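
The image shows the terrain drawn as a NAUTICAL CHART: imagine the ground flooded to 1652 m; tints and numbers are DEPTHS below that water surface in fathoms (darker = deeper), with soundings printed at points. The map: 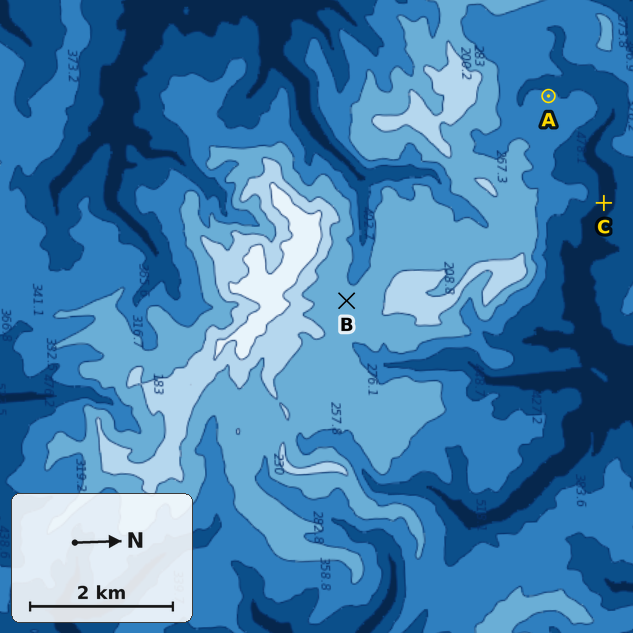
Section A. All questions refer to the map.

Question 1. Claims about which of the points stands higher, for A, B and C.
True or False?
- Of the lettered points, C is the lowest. True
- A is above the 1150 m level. False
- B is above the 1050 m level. True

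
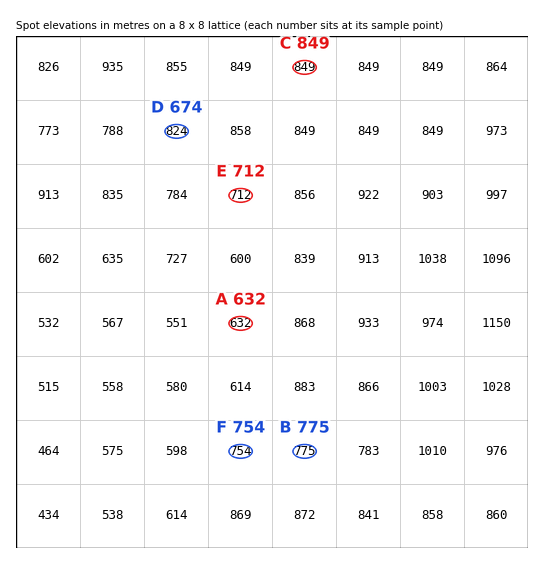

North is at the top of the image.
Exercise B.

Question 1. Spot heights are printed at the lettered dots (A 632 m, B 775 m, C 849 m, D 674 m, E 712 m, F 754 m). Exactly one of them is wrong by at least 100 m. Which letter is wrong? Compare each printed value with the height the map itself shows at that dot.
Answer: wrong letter D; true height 824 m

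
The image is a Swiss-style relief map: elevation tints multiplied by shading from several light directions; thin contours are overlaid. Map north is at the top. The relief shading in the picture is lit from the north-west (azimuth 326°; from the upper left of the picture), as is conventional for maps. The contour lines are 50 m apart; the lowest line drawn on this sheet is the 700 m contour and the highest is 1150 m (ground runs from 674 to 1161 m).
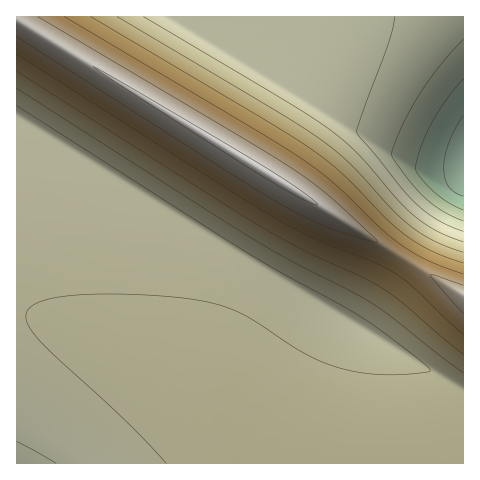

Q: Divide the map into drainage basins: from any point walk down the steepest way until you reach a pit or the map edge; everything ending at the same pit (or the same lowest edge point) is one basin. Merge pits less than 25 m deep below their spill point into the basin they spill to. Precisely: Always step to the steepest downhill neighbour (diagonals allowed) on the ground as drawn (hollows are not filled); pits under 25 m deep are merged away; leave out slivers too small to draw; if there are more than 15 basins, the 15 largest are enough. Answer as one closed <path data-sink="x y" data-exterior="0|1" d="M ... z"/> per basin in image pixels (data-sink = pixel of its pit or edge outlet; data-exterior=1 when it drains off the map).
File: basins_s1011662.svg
<path data-sink="17 463" data-exterior="1" d="M17 20l0 444 447-1 0-168-2-1z"/><path data-sink="463 157" data-exterior="1" d="M463 16l-446 0-1 3 447 276z"/>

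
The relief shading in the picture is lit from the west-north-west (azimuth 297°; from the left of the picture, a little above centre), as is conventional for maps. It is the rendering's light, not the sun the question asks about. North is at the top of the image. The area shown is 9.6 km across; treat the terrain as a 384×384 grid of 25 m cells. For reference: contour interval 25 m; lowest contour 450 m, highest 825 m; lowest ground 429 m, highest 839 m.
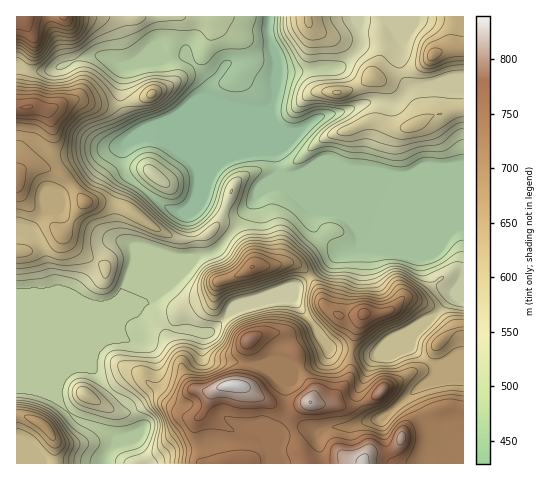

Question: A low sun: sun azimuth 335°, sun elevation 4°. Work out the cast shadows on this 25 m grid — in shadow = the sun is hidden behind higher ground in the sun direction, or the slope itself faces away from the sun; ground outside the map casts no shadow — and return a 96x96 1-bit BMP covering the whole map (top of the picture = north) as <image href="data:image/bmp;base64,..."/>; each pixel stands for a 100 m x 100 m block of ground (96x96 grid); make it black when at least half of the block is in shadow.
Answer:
<image width="96" height="96" href="data:image/bmp;base64,Qk2+BAAAAAAAAD4AAAAoAAAAYAAAAGAAAAABAAEAAAAAAIAEAAATCwAAEwsAAAIAAAAAAAAA////AAAAAAAA/+AAAAAAAAAOfgAD//gAAAAAAAAEfgAP//4AAAAAAAAAfgAf//+AwAAAAAAAPgA/+D/AQMAIAOAAPAB+AH/gAeB+AfgAHAD8AP/wA+H/A/+AAAD8Af/4M+//h///gAD4A//8I9//j///wADAA//+Ab//j///4AAAB//+AH//j///4AAAD/g+AH//B///8AAAD+BwAH//A+A/8AAAB4DwD3/8AAAP+AAAAAHwD3/gAAAH/AAAAAPwAh/AAAGB/gAAAAPAAAIAAAGA/wAAAAAAAAAAAACAPwAAAAAAAAAAAAAADwAAAAAAAAAOAAAYhwAAAAAAAAA+AAA/8BgAAAAAAAB/DwB//jwAAAAAAAH/PwD//34AAAAAAAH/AAH//34AAAAAAAD/AA///38AAAAAAAB/AB///x8AAAAAAAA/gB///w8AABAAACAHAD///4IB4HgAAPAAAH///4AB4PgAA/wAAH5//8AD8/8AH/+AAP4//8AH///AAP/8DOA//8AP///gAH///sAA/8AP///gAH///gAAP8Af///gAD///AAAHwA////gAD///gAADgB////gAD///gAAAAD////gQD///gAAAAj////h8B///gAAAAz//9/j+Af//gAAAAz//4///AD//gAAAAD//4///AA//gAAAAD//9///gAA/AAAAAD//////4AAAAAAAAD///////AAAAAAAAAA//////gAAAAAAAAAf/////gAAAAAAAAEf/////wAAAAAAAAMH///wPwAAAAAAAAcD///ADwAAAAAAAA8D//8ABwAAAAAAAB8D//wGAAAAAAAAAD8B//AfAPAAAAAAAT8B/8A/gfgAAAAAD/8B/gB/wfgAAAAAP/8A/AD/4fwAAAPA//+AAAH/4PwAAAf////AAAH/4P4AAB/////wAP//4H4AAD///9/4f///4H4AAH///8/x//8H4D8AAf///8/j//wH4B8AB////8eP//AP4AMH/////8B///Af4AAH/////8H///A/4AAD/////8H///j/4AAB/////8P/////4AAA/////8f/////4AAAf////8f/////4AAAP////8//////4AAAD////9//////4AADw///////////4AAH8D4D////////4AAP/AQAP///////4AAP/+AAD///////4AAP//AAA/8/////4AAH//gAAMAP/n//4AAD///gAcAD5g//4AAB///wB8AADgP/4AAA///wD8AAHgD/4AAAAf/wH8D4PgA/4AAAAB/gP8P8fwAP4AAAAAfA/8f//4AD+AAABAAB/8f//+AAfAAAP4AB/8////gAPwAA/4AA/9/////AP8AB/8AAf//////AH/AB/8AAP//////AH/gB/8AAD//////nH/wB/8AAAf//////D/4B/8AAAD//////hwAB/4AAAD//////gAEA8AAAADP/////gAMAYAAAAAP/////gAcAAAAAAAf/////AAcAAAAAAAOP4AcAAAIAAAAAAA="/>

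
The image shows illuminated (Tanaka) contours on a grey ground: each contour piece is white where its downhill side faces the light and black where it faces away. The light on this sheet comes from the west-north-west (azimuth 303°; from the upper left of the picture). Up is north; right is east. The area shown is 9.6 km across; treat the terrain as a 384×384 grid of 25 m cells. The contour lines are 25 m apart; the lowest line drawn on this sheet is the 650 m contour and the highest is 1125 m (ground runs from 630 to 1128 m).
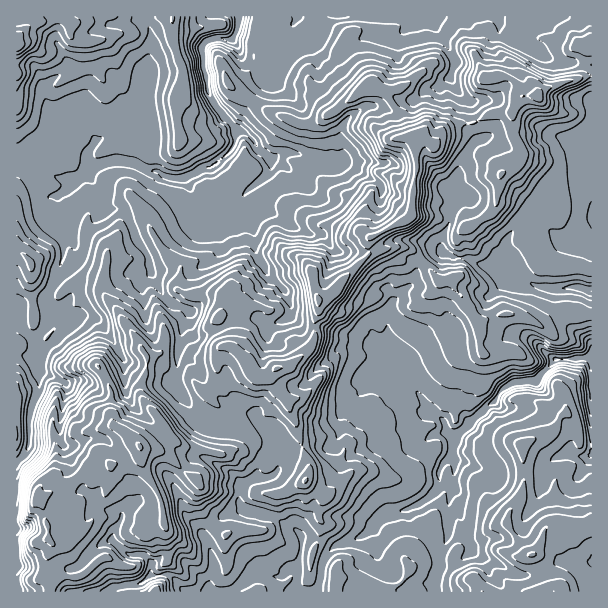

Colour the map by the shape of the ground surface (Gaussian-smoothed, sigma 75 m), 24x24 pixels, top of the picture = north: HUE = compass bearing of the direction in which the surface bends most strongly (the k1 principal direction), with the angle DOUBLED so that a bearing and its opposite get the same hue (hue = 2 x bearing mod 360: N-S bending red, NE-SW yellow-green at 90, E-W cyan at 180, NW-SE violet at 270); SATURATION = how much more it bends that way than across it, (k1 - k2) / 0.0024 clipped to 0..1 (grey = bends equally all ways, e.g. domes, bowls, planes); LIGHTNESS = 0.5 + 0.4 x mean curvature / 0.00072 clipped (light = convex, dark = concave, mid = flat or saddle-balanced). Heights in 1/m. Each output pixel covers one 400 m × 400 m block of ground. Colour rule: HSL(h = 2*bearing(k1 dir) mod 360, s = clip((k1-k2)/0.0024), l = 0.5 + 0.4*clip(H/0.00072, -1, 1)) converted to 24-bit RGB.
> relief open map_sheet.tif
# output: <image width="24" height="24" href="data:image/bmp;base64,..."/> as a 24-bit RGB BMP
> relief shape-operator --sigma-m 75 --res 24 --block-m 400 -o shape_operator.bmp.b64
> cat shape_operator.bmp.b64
<image width="24" height="24" href="data:image/bmp;base64,Qk32BgAAAAAAADYAAAAoAAAAGAAAABgAAAABABgAAAAAAMAGAAATCwAAEwsAAAAAAAAAAAAAehywzqeCyzOFhV8lVpMVE5EBlhUOV4ZBmZ5MRHxUloFdbUt8KJaLz8ibco6Zj2WLo5NyM0hojcrNjoLNmEldbJk/sLeLjmaaTwuKwLt4U49ZcNDW4QqRjRRCqc1nUMvItkM7bVJifIlpR2+GjNdHZsRJh2CQgm6Tq6ueP0qDa61EdilDi3rM3bbcSH5Qh4JZFwBp0sWYp4mbmktSQkS6t6zS2fLiQBVRhcvBoZjWm6TZTjJav5ptTqh8OmdMbZWHnnqLZGSbe0qBo1eqe7xYoVKeooC1mYitYRH/d6hukpt4oFtuRHNwkZlk5jYfrE0wK3ssViMcpFcuUHJ9i79rk59ZWXBzWXM/PG0vs21iXlKCYZ+H1qClOXlrmqJsiHKdCDD/1qvIpWCrnneBdGGAhdB6UhBS3u3jeXa/IVxqT7Wz0I7WgtjCw4m6c2madZGlrKG3O5GEV1CTjJl1cnNCu6xUop5tVX9lBS4m6rmMjUWQu52+qFipzbp9XMK4RbRF40nWgJjDUneSVpdjrM5lh1GWfnCyimKQjXZ+u2RWOi1zmoBriFlbsrVuTINHVIUzAA1Ov+lpwGKXs0lElNbCqnK6odvASDmRfFc/qVVVdVZ6tsVpTI12V5WelGWHgXdvf45tsnRZE2ZjvpLAlrnCxpfDqX2wLrXfADZmyu+Xf1e/rdC4Z0C5tON8ojWScjZSgZxtfmxWZ0JX1uOuRIFHRmBmgW52i4aDjoprfjlhv5t0B1UYq0NShKJhtIKDEarMJkHQydwRKSgK7PAqGhdr2ddWQh8/gJe6mWN2qFqIeMOlXrZB6qK9JkdSbHpxh3p2gVt7gJiXhnNy1oyAADMNFDcA8tnTZBfNjDU9MEy2xcPw1/TbIQkq38iQM2SJm1CctHpvn9e1ZnLS8cXlK7cVazuiZG+AfoB1eG6CiHOHlXCgxJect43dv/rwGTMARywAoVKRPYFdMHE0vEIl3CiAVUfYSWrTPTuBptmNxL+SLitRYVig+NvTHjo7VGVrf22Ag3h1cohxXVNxrb+FiahPVwMh1u31YCHKtqtrTEiAT21IYSgx2PbVSieQyT9OGC1I08Gai31RZrqYGxND+c+2S6ijM2txQmxwpnd1aohmVad3bqfQtafWmrLYqG21oZTZur1INniJZlSYnNamh4xcO3mGyzigZJHNz6Kgk7anY0WdJQwn2fXD98vdMGBlQVF1UohqtICljNSKOXyAeHxIeFc6Y2UiXlIUn9q2MGGKU2F/xKuLiI9pRTxgjMB3SpWPSpFu0rCiPQ49ebbP1vXfsj7S74TGSHlrSaaSXdS64Y1ZXycwaU9eqXqIlZjAmp7Lh72apUanUFZzocGUq2+RnUWpbKx2bVpNVHNNjWpFXp/Ic9umayIdfSJV4seg2VGSSoobHhAj0ZSAWJdWRGd0kqyPdXRocIdvopdhaFVsdY5/SnVToDlYoMicfWF7gnCCdohsXXVbYZBHdDc9caa9U4Oq09ac3G3t99TnHGKlYanD5aPNN49xUYVUmpl7ZYp2qXN1YXJ9couKgWKMjbygfqKbfnqslXGon4mTVYaBhH+db5Z+alBMS4+B2L6TLxRD+vHRIiVDPUhqgWJJzp5+OWxllqOEa2CAi3Rrh291YYNkT4ZUj59NcDQpc1IeH1YUSZwvxJunPHmNnGhwapVkTF5EYT0oeasc/NOYWiA/Kltjh6e027PHbaOzWKGPbF5+doNre4Z/i3mCbmuZbWudaGui2ay/p6HKLcnC1J4hcCMxd3lBe4RKXUFgXTNWr77oluer6tXtJlF8VYRjrpBeiMiGcEZ6ZGd9VrlpbX2EhHd+hX1xbn1xXlZzvMt9d6xuiRyBZSE6lb7CqsHb25vgH3+XheHaVcGFgoXP2rfcoFDQnGS/ydaCTSAcTI42SqOkpMVse09yYHBflox2b4d8Rk100cWoX+J1awBfmt3KXLGmcDdMVp9t6JnjKdhvcMNOKWkdb3I4YiU7dXQixYJU483vNdrIJi8UzII9R39Xk2eEbJdpdpJsSlVnscNxOACTufirnFCnYlNkYoWZcZ6pUHhr0tqzYX++6KDTQLiFGRpl2+nwjb/Wh9bD0T3x2X3+f9yTOz6jtH9kdbi2epBmPVRox+ikAAEzuPmeqhF/kI13WoNrcVNNp6tpZ5lMbk1GTY1b0nmZGTzKZ81otZM8TR4ghDxy0KCHym18PTSgnsmoXHehjHy2Wj+d3+e9cjDFT/pyAR53t7CMX2GTb6WbZLhQpHBEgmVWa3hcaWFPYYtEiW9Gh1Jhd5CSXIJ5ma5X"/>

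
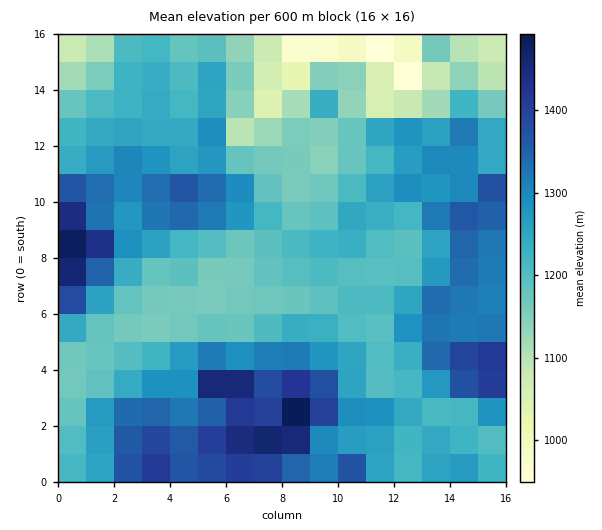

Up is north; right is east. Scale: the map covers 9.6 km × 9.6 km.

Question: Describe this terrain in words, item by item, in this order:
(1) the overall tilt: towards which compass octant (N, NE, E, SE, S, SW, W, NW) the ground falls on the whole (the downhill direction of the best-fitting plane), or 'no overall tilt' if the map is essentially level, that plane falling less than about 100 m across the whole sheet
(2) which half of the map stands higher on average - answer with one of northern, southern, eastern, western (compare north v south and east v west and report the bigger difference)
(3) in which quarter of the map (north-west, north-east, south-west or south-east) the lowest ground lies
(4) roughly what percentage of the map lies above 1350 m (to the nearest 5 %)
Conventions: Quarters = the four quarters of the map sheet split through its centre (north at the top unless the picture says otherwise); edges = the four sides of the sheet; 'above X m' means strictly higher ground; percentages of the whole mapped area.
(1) Overall the map slopes down towards the north.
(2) Taken as a whole, the southern half is higher than the northern.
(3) The lowest point lies in the north-east quarter of the map.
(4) Roughly 15 % of the ground is higher than 1350 m.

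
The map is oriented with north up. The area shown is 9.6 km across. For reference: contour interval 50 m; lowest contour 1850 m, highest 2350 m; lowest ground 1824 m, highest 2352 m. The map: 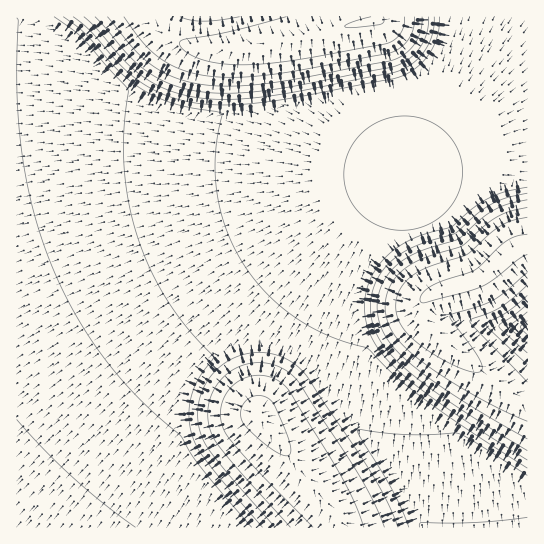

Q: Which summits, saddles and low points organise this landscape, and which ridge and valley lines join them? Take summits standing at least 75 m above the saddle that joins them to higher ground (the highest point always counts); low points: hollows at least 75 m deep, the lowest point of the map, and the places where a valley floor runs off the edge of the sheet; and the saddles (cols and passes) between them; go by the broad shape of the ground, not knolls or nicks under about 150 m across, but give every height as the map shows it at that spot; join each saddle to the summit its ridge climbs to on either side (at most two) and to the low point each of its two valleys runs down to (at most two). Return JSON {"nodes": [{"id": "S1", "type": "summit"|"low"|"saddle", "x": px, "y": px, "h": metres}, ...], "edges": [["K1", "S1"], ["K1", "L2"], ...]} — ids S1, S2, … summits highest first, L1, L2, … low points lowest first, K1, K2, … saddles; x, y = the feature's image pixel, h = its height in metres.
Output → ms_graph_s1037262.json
{"nodes": [
{"id": "S1", "type": "summit", "x": 374, "y": 21, "h": 2352},
{"id": "S2", "type": "summit", "x": 510, "y": 251, "h": 2310},
{"id": "S3", "type": "summit", "x": 258, "y": 414, "h": 2164},
{"id": "L1", "type": "low", "x": 17, "y": 527, "h": 1824},
{"id": "L2", "type": "low", "x": 522, "y": 527, "h": 1896},
{"id": "L3", "type": "low", "x": 527, "y": 330, "h": 1993},
{"id": "K1", "type": "saddle", "x": 527, "y": 402, "h": 2219},
{"id": "K2", "type": "saddle", "x": 390, "y": 89, "h": 2043},
{"id": "K3", "type": "saddle", "x": 293, "y": 354, "h": 1981}],
"edges": [["K1", "S2"], ["K1", "L2"], ["K1", "L3"], ["K2", "S1"], ["K2", "S2"], ["K2", "L1"], ["K3", "S2"], ["K3", "S3"], ["K3", "L1"], ["K3", "L2"]]}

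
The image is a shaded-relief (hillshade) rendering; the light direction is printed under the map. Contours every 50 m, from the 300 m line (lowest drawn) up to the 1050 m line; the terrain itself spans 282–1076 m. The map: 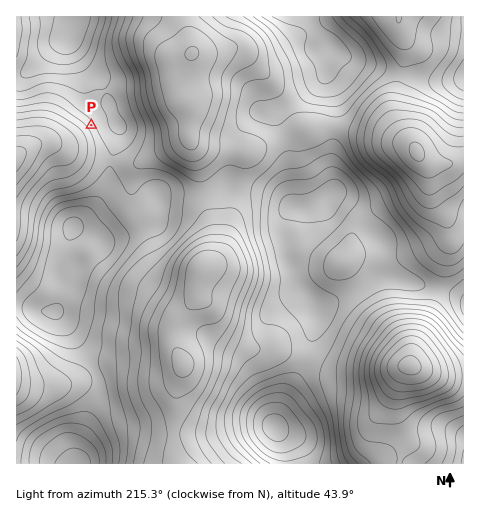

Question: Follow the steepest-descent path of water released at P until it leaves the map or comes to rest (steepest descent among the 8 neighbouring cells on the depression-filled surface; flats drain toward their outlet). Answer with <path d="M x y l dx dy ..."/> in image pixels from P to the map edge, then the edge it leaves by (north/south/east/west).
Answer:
<path d="M91 125l-17 16-32 0-13 6-12 10"/>
exit: west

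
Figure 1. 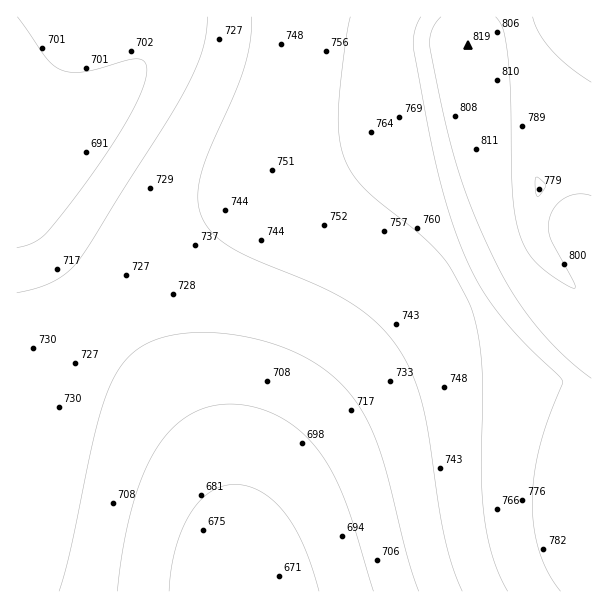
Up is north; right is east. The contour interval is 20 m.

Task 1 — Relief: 665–820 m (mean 740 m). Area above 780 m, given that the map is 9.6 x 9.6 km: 16.5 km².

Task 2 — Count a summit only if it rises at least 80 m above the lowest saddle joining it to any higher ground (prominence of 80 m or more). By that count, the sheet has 1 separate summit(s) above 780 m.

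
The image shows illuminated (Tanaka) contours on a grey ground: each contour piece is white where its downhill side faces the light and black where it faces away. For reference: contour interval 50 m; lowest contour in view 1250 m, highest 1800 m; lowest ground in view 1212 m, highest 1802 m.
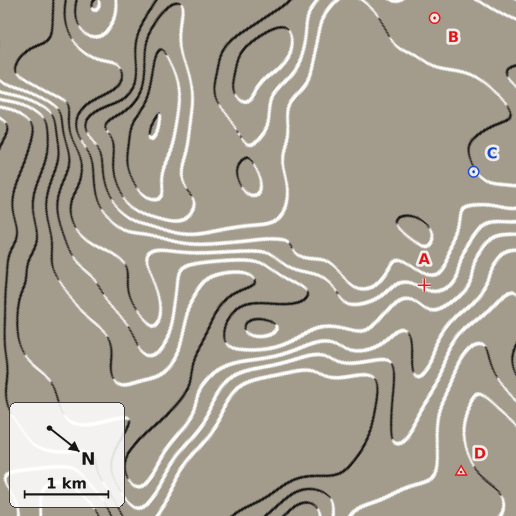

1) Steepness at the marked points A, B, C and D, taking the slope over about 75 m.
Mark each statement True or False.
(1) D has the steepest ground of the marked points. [False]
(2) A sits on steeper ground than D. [True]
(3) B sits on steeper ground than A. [False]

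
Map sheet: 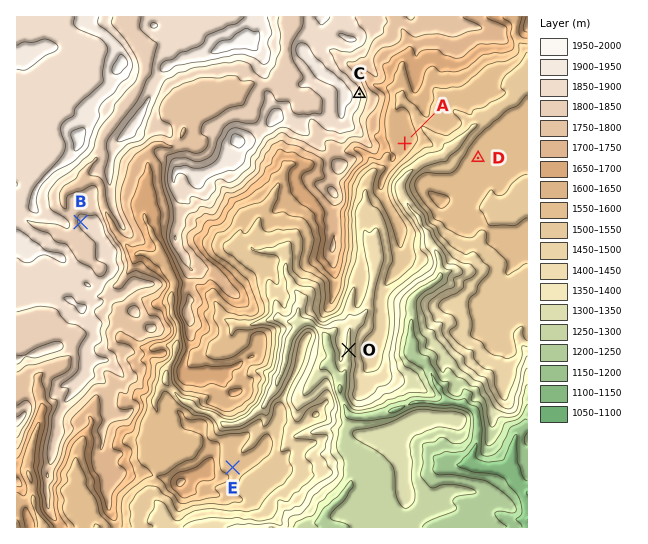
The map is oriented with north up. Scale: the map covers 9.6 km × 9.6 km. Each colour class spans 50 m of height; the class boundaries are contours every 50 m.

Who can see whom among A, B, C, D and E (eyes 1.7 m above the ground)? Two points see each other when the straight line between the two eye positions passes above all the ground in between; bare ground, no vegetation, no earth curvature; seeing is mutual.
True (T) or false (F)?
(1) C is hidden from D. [F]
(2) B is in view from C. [F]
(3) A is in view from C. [T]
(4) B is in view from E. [F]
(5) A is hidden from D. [F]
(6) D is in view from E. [F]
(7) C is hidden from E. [T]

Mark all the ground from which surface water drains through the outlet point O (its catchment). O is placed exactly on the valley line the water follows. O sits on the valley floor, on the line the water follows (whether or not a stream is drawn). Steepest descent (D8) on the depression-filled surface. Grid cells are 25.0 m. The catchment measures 4.301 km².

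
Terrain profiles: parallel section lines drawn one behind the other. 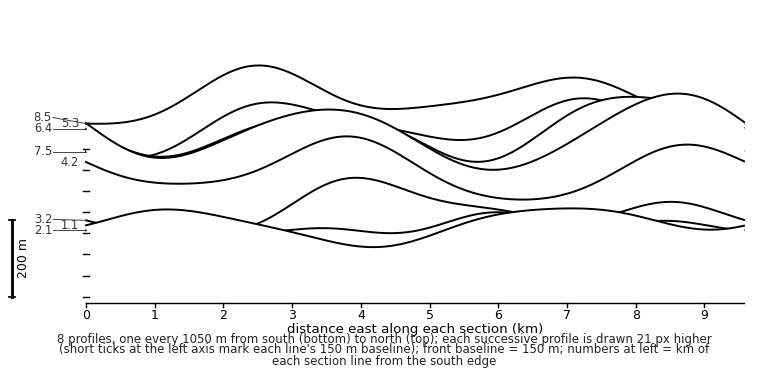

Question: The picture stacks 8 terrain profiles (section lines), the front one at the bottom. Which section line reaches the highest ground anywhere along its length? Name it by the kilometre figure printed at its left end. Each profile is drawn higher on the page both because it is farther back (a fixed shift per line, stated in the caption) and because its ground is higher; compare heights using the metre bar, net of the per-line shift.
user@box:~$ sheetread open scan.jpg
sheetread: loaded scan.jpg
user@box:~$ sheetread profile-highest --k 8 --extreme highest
5.3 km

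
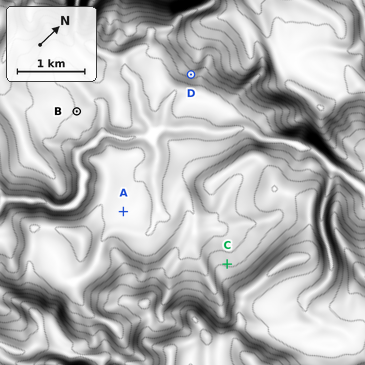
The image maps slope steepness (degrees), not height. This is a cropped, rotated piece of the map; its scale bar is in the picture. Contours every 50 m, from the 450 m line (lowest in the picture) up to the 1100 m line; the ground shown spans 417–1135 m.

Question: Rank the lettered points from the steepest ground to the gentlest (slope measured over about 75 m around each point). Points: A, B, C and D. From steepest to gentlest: D C B A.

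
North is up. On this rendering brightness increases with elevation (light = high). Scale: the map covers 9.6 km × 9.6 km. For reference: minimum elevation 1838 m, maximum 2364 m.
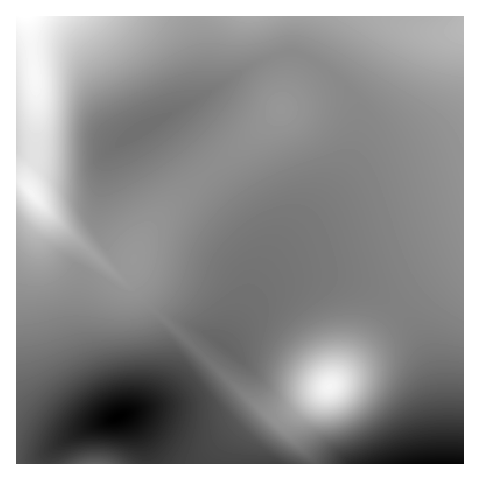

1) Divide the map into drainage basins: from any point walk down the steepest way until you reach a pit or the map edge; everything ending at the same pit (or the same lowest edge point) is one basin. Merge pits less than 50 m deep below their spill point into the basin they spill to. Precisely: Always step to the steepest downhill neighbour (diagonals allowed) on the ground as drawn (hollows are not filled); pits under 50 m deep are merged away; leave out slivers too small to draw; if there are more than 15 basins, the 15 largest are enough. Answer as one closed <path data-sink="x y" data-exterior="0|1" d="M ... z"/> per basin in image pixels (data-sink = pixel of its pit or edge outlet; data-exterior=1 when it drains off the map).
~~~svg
<path data-sink="118 417" data-exterior="0" d="M463 16l-144 0-10 29-28 65-32 30-66 53-25 25-16 23-10 23-15 11-47-41-24-24-18-23 0-12 7-13 2-65-9-80-12 0 1 447 297-1-13-22-3-9 2-12 8-13 38-37 59-67 29-23 30-17z"/><path data-sink="143 130" data-exterior="0" d="M318 16l-290 0 9 81-2 65-7 13 1 14 41 45 46 41 3-1 13-10 10-23 16-23 25-25 66-53 32-30 30-71z"/><path data-sink="445 463" data-exterior="1" d="M463 263l-29 17-29 23-59 67-27 25-15 17-4 8-2 12 3 9 13 23 150-1z"/>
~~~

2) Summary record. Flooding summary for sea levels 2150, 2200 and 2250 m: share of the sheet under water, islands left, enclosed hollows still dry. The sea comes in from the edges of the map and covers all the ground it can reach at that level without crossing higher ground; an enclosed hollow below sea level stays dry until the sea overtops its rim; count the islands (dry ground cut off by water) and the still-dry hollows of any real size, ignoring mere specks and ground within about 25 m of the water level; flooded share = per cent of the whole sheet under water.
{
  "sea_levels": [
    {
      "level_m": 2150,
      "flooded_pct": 79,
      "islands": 1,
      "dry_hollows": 0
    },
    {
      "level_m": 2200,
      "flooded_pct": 90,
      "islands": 1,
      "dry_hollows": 0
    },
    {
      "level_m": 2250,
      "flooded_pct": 94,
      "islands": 1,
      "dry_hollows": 0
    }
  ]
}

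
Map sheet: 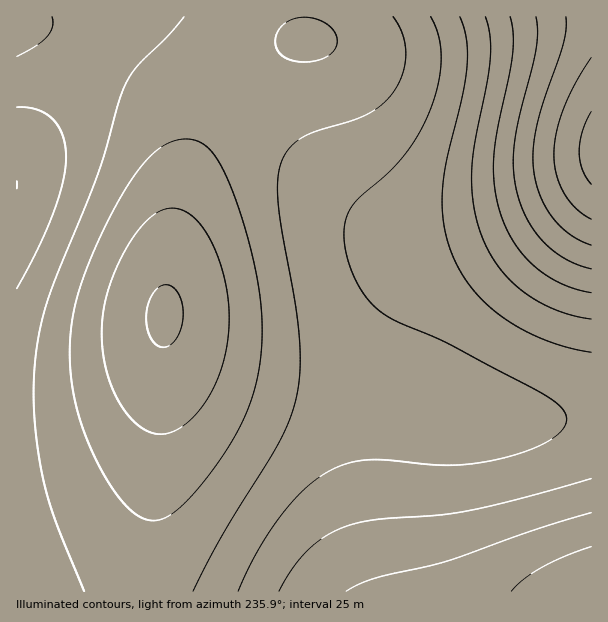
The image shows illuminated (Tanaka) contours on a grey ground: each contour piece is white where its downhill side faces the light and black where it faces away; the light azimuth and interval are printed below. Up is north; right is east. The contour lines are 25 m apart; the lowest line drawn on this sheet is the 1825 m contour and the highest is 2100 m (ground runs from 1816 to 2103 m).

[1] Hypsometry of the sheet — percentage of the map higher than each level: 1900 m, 95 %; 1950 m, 88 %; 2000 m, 64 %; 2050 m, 17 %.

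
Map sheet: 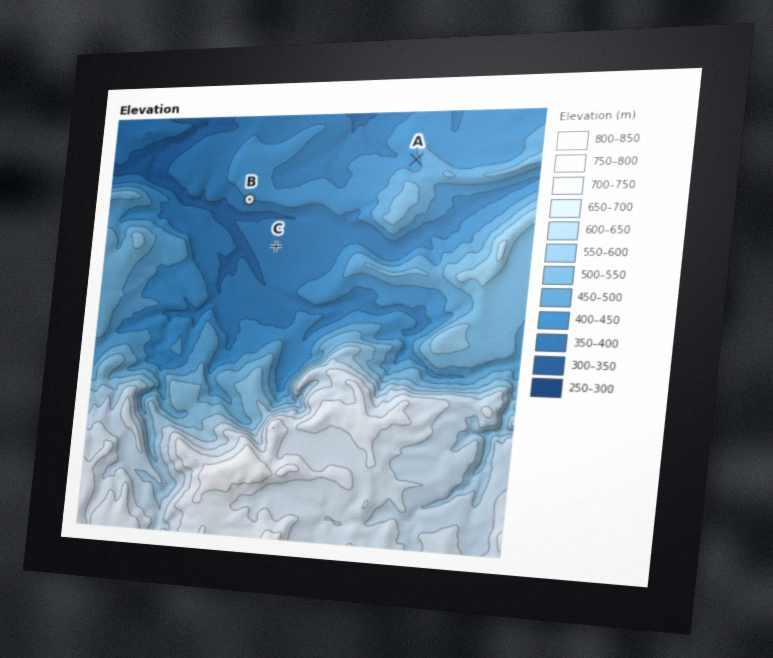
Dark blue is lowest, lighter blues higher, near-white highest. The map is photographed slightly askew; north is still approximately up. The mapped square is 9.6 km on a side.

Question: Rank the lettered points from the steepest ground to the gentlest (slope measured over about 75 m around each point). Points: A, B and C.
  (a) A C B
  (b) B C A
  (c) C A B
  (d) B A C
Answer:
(d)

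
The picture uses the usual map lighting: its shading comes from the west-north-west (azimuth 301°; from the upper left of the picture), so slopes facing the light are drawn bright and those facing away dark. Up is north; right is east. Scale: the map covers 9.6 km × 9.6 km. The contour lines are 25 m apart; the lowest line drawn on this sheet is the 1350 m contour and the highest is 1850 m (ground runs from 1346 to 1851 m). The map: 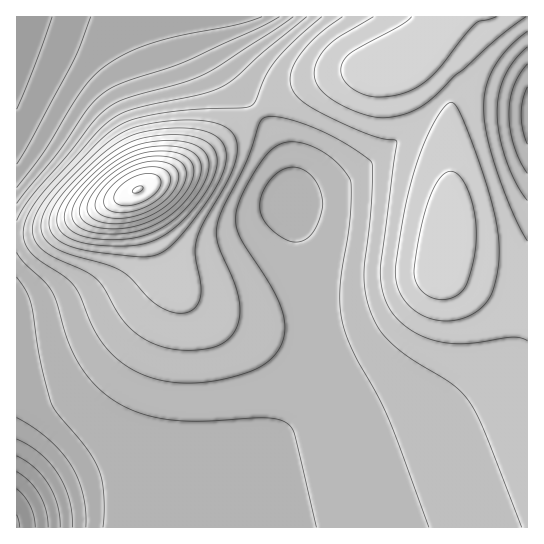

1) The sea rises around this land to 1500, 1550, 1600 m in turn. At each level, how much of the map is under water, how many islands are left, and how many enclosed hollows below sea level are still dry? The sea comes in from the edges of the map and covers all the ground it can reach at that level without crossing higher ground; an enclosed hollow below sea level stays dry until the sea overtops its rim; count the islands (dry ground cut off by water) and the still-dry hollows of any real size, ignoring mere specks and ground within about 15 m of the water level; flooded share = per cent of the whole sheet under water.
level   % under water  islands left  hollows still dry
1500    12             0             0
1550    44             0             0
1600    73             1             0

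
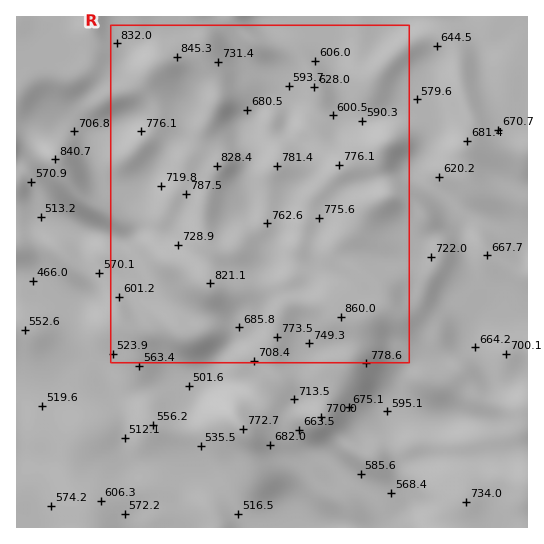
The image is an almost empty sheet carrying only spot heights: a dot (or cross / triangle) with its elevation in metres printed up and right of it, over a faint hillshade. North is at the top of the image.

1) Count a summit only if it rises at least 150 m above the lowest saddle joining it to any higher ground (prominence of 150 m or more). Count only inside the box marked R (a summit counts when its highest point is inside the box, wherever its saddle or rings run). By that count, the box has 1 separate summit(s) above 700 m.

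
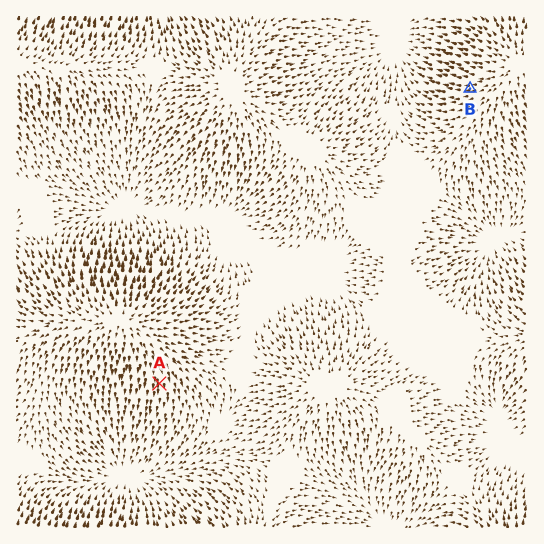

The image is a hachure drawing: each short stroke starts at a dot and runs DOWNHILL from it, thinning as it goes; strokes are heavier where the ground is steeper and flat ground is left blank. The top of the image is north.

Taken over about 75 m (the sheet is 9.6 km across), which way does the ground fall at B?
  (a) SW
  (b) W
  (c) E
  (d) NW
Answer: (b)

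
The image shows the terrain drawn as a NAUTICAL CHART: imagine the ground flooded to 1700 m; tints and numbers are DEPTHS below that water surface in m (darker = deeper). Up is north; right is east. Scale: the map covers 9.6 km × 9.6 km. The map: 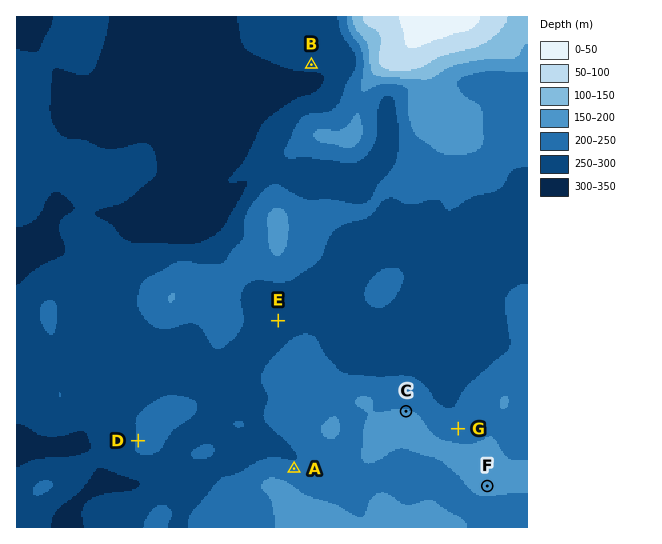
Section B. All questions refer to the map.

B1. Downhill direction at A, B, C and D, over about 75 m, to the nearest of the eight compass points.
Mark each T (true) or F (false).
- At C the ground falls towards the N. T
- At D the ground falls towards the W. T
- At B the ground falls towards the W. F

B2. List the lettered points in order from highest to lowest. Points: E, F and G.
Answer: F G E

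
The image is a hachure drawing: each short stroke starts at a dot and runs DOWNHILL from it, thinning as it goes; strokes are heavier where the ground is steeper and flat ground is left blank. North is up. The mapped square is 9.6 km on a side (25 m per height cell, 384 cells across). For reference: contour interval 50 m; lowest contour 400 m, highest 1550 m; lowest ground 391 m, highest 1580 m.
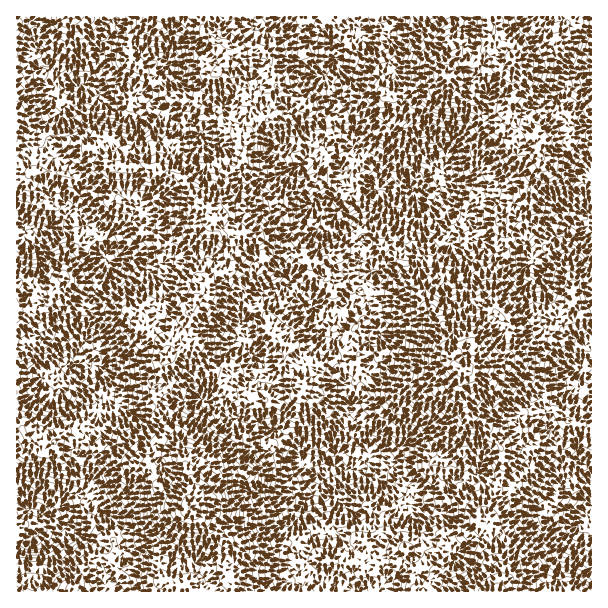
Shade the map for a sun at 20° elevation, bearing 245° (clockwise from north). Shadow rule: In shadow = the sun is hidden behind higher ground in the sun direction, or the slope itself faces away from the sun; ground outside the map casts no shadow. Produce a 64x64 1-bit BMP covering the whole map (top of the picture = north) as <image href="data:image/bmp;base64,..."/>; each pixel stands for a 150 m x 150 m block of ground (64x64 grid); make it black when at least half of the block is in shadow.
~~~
<image width="64" height="64" href="data:image/bmp;base64,Qk0+AgAAAAAAAD4AAAAoAAAAQAAAAEAAAAABAAEAAAAAAAACAAATCwAAEwsAAAIAAAAAAAAA////AAAAAADBwAA8QAAD44HAAH4AAAH3AIAAfgAAAf8gAAAeAACB/+AAAD4AAAH/4AAAfgAAAf9AAAH/AAAB/wAAA/+AEAH/gAAH/8AAB/8AAA//8AAH/wAAD//wAAH3AAAH//AAADAAAA//+AAAIAAAD//4AAAwAAAD//gAAAAAAAP/+AAAAAQAH//4AAEgAAA//8AAACAAAD/+AAAGYHgAf/gAAAYB+AB+ABAAAgf8ADwAEAAABPAAEAAwAAMY8AAAAAAABzvgACAAAAAEfgAAAEAAABz+AAAHQAAAD/wAAAeAAAAP/AAAB4HAAB/4AAAHg8AAH+AAAAAHwAARwAAAAguAAAPBggACAQADB+MAAAIIAAMH4wOAAgAAAgfzw8AABAAAh+Pn4AAAAAGH4+fgAARMA4HDgsAADMQDAAcAAAAf4CIBAwAAAB/gKAADAAAAP/CAAAAAAAA/+dgAMAAAAXv5sAAwAAAN/fkAAAAAABz/MwAABAAAGJ+wAAAOAAA4P5AAAA8AADg/AAAAH4AAGD4AAAAZgAxYPgAAABuAfFAAAAAAP3B8AAAAAAA4eOAAAGAAAAP4AAAA8AAAEf4AAAHwAAB7/gAAA/AAIDvgAAAH4ABgfwACAAfwAMB/gAYAB/AAQP+AAAAP8AAA/4AAAMfgAAH/gAABT8AAA//AQAAPAAAD+Q=="/>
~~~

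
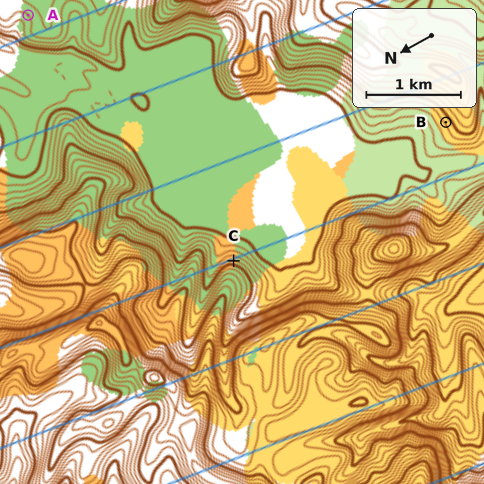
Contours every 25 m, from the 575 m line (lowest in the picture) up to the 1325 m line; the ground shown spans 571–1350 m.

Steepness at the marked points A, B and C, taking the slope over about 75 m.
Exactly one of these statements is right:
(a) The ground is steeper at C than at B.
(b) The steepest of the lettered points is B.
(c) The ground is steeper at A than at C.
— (a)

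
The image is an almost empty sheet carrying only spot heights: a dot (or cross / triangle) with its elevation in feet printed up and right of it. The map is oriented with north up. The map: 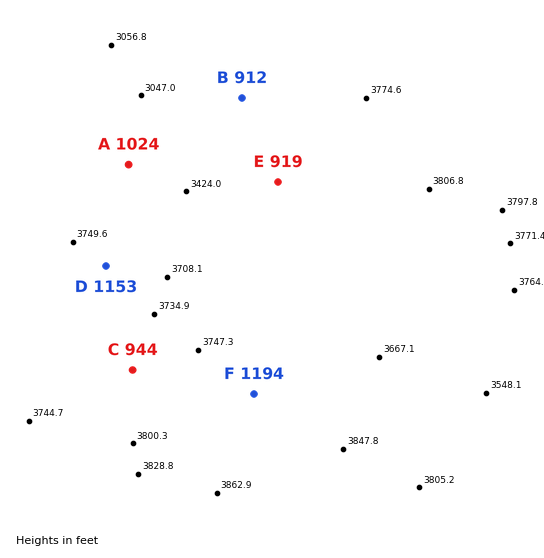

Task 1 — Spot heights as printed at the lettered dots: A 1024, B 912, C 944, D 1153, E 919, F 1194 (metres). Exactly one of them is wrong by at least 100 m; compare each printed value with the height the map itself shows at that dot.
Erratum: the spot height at C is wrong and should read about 1144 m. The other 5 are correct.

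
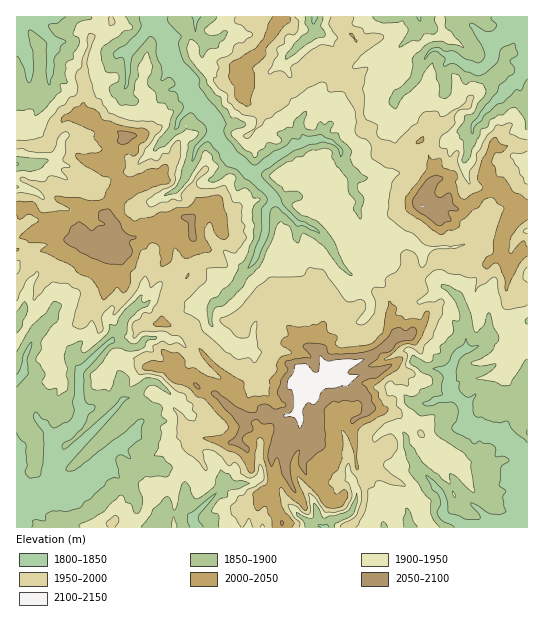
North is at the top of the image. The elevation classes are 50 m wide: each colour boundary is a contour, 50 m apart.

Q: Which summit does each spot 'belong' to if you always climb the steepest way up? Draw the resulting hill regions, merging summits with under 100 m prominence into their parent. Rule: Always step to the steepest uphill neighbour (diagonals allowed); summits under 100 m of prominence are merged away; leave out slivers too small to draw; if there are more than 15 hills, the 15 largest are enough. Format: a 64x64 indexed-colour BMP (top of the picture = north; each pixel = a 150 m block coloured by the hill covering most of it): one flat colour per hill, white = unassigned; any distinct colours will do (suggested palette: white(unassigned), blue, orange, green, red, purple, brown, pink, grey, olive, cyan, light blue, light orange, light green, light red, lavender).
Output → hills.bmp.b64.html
<image width="64" height="64" href="data:image/bmp;base64,Qk12CAAAAAAAAHYAAAAoAAAAQAAAAEAAAAABAAQAAAAAAAAIAAATCwAAEwsAABAAAAAAAAAA////ALR3HwAOf/8ALKAsACgn1gC9Z5QAS1aMAMJ34wB/f38AIr28AM++FwDox64AeLv/AIrfmACWmP8A1bDFABERERERERERERERERERERERERERERERERERERERERERERERERERERERERERERERERERERERERERERERERERERERERERERERERERERERERERERERERERERERERERERERERERERERERERERERERERERERERERERERERERERERERERERERERERERERERERERERERERERERERERERERERERERERERERERERERERERERERERERERERERERERERERERERERERERERERERERERERERERERERERERERERERERERERERERERERERERERERERERERERERERERERERERERERERERERERERERERERERERERERERERERERERERERERERERERERERERERERERERERERERERERERERERERERERERERERERERERERERERERERERERERERERERERERERERERERERERERERERERERERERERERERERERERERERERERERERERERERERERERERERERERERERERERERERERERERERERERERERERERERERERERERERERERERERERERERERERERERERERERERERERERERERERERERERERERERERERERERERERERERERERERERERERERERERERERERERERERERERERERERERERERERERERERERERERERERERERERERERERERERERERERERERERERERERERERERERERERERERERERERERERERERERERERERERERERERERERERERERERERERERERERERERERERERERERERERERERERERERERERERERERERMxERERERERESIRERERERERERERERERERERERERERERETMzMRERERERIiERERERERERERERERERERERERERERERMzMzEREREREiIhERERERERERERERERERERERERERERETMzMxEREREiIiIRERERERERERERERERERERERERERERMzMzERIhEiIiIiEREREREREREREREREREREREREREREzMzMzIiIiIiIiIRERERERERERERERERERERERERERETMzMzMiIiIiIiIiERERERERERERERERERERERERERERMzMzMxIiIiIiIiIhEREREREREREREREREREREREREREzMzMzEiIiIiIiIiIiIiIiIhEREREREREREREREREREzMzMzMSIiIiIiIiIiIiIiIiIRERERERERERERERERETMzMzMxEiIiIiIiIiIiIiIiIiEREREREREREREREREzMzMzMzESIiIiIiIiIiIiIiIiIRERERERERERERERMzMzMzMzMRIiIiIiIiIiIiIiIiIiEREREREREREREREzMzMzMzMyIiIiIiIiIiIiIiIiIiIhERERERERERERETMzMzMzMzIiIiIiIiIiIiIiIiIiIiERERERERERERERMzMzMzMzMiIiIiIiIiIiIiIiIiIiIhERERERERERETMzMzMzMzMyIiIiIiIiIiIiIiIiIiIiERERERERETMzMzMzMzMzMzIiIiIiIiIiIiIiIiIiIiIRERERERERMzMzMzMzMzMzMiIiIiIiIiIiIiIiIiIiIhERERERETMzMzMzMzMzMzMyIiIiIiIiIiIiIiIiIiIiERERERERMzMzMzMzMzMzMzIiIiIiIiIiIiIiIiIiIiIhEREREREzMzMzMzMzMzMzMiIiIiIiIiIiIiIiIiIiIiERERERETMzMzMzMzMzMzMyIiIiIiIiIiIiIiIiIiIiERERERETMzMzMzMzMzMzMzIiIiESIiIiIiIiIRIiIiERERERERMzMzMzMzMzMzMzMiIiERIiIiIiIiIRERIiEREREREREzMzMzMzMzMzMzMxEhESIiIiIiIiIiERESEREREREREzMzMzMzMzMzMzMzERESIiIiIiIiIiIRERERERERERETMzMzMzMzMzMzMzMREREiIiIiIiIiIiERERERERERETMzMzMzMzMzMzMzMxEREiIiIiIiIiIiIhERERERERETMzMzMzMzMzMzMzMzERIiIiIiIiIiIiIiIRERERERETMzMzMzMzMzMzMzMzMRIiIiIiIiIiIiIiIhEREREREREzMzMzMzMzMzMzMzMxEiIiIiIiIiIiIiIhEREREREREREzMzMzMzMzMRMzMzERIiIiIiIiIiIiIhEREREREREREREREzMzMzMRETMzMRESIiIiIiIiIiIhERERERERERERERERMzMzMxEREzMxERIiIiIiIiIiIiERERERERERERERERETMzMxERERMxEREiISIiIiIiIREREREREREREREREREREzMzERERETERESERESIiIRERERERERERERERERERERERMzMRERERERERERERESIREREREREREREREREREREREREzMxERERERERERERERIhERERERERERERERERERERERERMzERERERERERERERERERERERERERERERERERERERERETERERERERERERERERERERERERERERERERERERERERERERERERERERERERERERERERERERERERERERERERERERERERERERERERERERERERERERERERERERERERERERERERERERERERERERERERERERERERERERERERERERERERERERERERER"/>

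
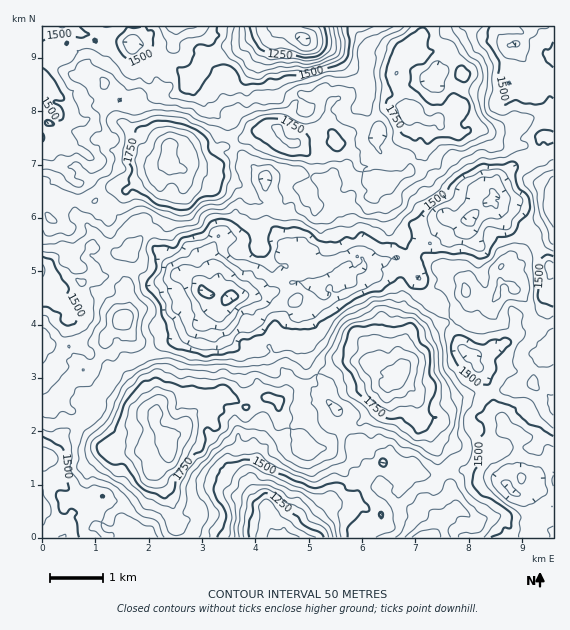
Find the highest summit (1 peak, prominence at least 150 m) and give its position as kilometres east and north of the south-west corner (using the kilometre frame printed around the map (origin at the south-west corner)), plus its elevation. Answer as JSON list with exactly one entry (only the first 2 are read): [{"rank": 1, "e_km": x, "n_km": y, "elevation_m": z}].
[{"rank": 1, "e_km": 6.64, "n_km": 3.04, "elevation_m": 1944}]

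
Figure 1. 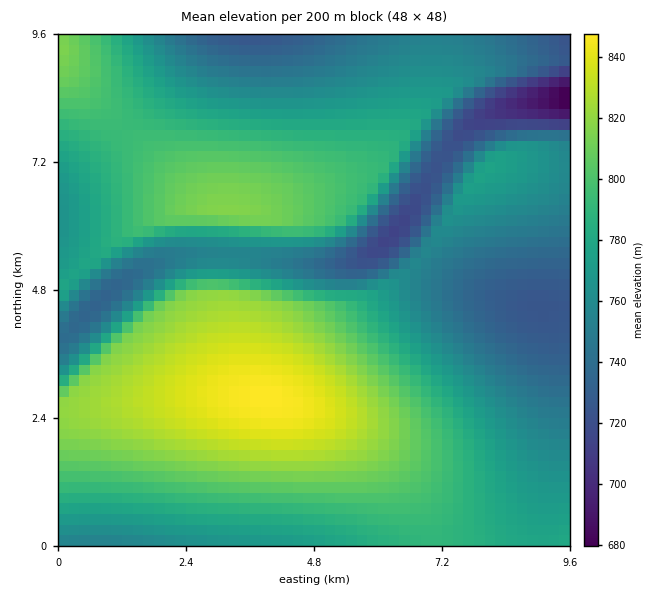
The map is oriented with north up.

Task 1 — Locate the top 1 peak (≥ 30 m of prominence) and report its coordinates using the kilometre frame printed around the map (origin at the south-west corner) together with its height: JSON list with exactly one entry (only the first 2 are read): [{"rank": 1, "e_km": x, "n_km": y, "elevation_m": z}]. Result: [{"rank": 1, "e_km": 3.91, "n_km": 2.76, "elevation_m": 848}]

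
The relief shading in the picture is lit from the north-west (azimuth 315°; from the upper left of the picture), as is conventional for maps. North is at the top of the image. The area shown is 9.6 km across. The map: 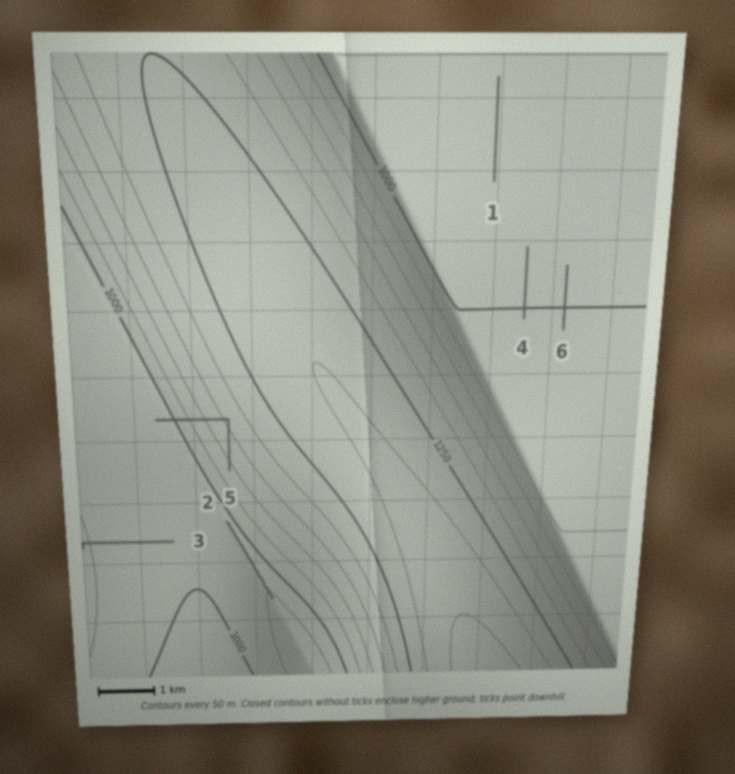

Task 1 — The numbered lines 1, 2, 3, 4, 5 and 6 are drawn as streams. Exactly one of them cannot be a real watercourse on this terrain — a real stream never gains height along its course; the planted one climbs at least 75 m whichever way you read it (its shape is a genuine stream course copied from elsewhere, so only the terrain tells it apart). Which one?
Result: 5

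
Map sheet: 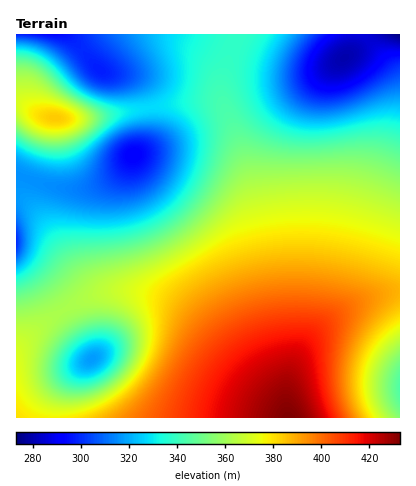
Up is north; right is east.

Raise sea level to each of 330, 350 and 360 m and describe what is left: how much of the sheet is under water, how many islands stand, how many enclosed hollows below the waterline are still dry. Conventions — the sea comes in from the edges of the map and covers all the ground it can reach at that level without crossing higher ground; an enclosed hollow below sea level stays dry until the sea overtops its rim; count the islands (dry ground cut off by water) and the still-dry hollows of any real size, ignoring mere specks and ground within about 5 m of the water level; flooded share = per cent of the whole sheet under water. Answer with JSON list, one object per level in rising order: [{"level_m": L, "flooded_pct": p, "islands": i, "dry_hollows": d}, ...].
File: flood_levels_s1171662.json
[{"level_m": 330, "flooded_pct": 25, "islands": 0, "dry_hollows": 1}, {"level_m": 350, "flooded_pct": 41, "islands": 0, "dry_hollows": 1}, {"level_m": 360, "flooded_pct": 48, "islands": 0, "dry_hollows": 1}]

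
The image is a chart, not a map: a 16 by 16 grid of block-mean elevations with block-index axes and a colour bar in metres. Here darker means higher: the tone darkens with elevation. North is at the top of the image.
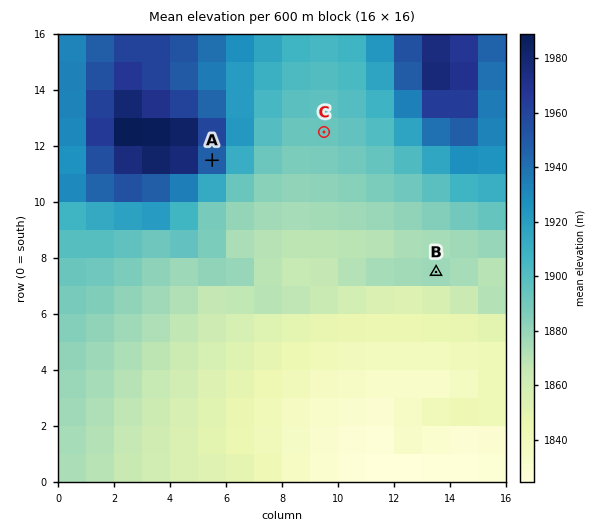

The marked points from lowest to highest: B C A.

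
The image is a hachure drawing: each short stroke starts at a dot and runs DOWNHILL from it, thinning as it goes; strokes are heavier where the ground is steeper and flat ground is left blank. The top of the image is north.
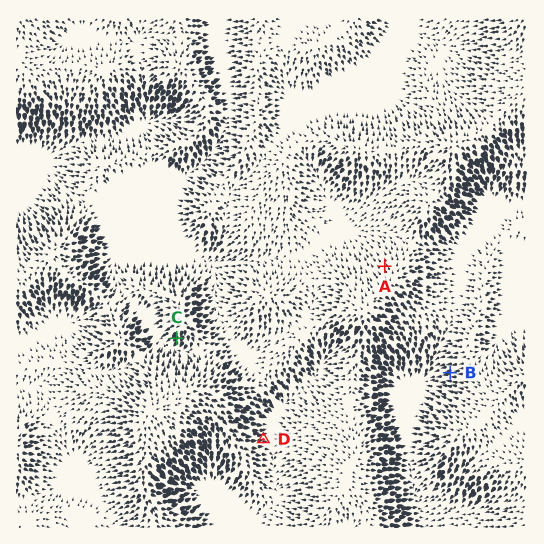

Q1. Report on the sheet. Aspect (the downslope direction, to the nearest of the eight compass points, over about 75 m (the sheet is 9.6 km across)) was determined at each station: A NW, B W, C SW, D E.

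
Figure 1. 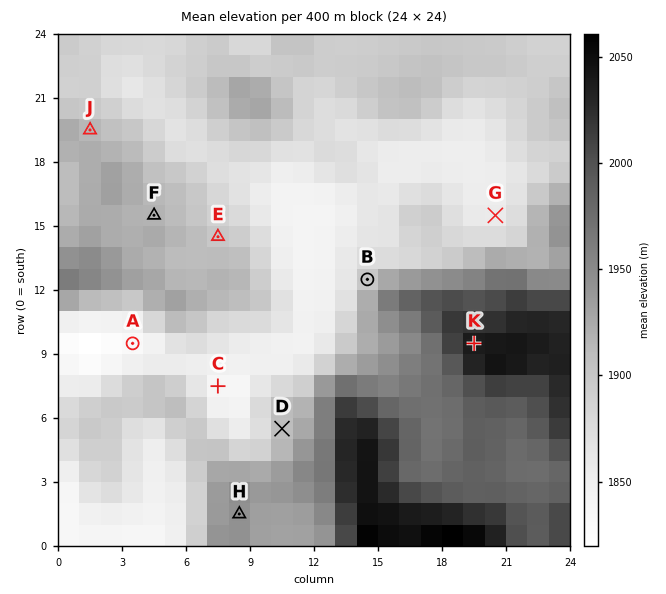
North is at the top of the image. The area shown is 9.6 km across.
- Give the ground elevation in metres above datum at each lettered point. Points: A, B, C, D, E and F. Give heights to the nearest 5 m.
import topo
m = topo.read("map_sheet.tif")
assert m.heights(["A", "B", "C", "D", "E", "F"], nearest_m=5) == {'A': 1830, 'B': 1895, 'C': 1835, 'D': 1910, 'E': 1900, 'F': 1915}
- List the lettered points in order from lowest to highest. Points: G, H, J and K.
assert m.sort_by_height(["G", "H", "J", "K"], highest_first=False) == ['G', 'J', 'H', 'K']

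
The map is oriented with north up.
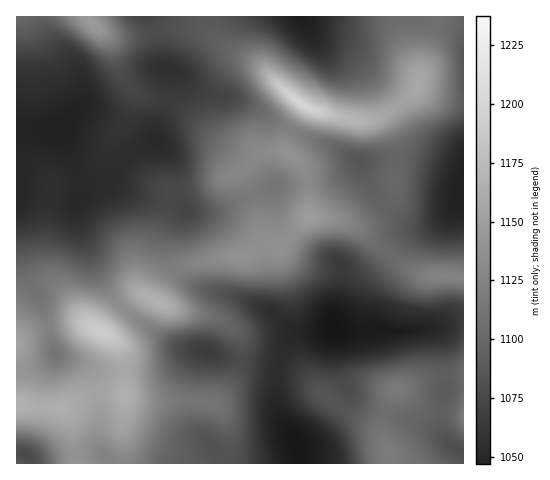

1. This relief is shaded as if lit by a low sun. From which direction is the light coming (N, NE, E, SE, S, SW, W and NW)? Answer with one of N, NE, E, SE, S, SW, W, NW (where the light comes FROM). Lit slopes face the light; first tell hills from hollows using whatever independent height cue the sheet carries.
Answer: NE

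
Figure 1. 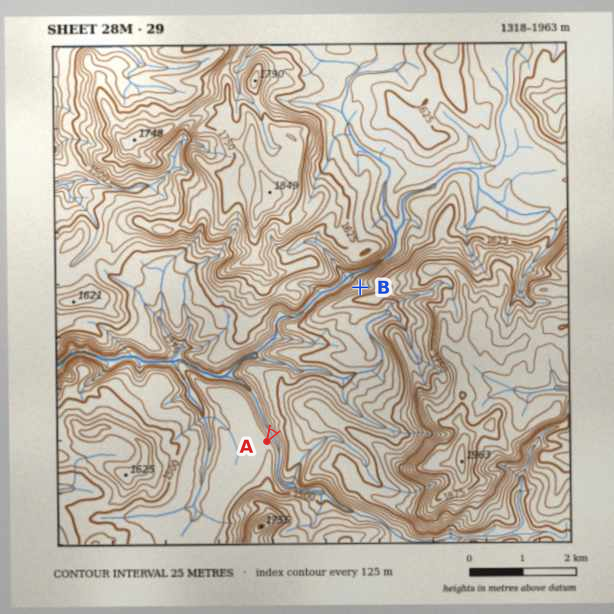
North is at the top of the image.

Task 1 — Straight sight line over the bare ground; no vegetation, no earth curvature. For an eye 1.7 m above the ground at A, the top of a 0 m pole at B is hidden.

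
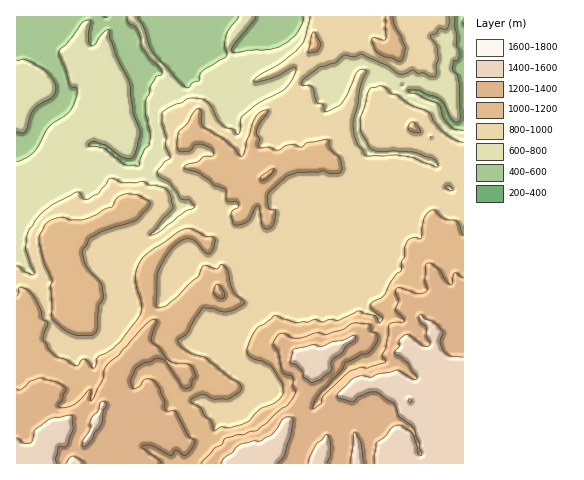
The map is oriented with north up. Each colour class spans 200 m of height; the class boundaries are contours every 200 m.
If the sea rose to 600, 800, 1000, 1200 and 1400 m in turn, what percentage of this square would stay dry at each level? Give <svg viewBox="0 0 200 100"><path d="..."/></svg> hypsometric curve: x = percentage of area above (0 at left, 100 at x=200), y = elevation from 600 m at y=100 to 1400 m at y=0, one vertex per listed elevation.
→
<svg viewBox="0 0 200 100"><path d="M184 100l-32-25-69-25-40-25-27-25"/></svg>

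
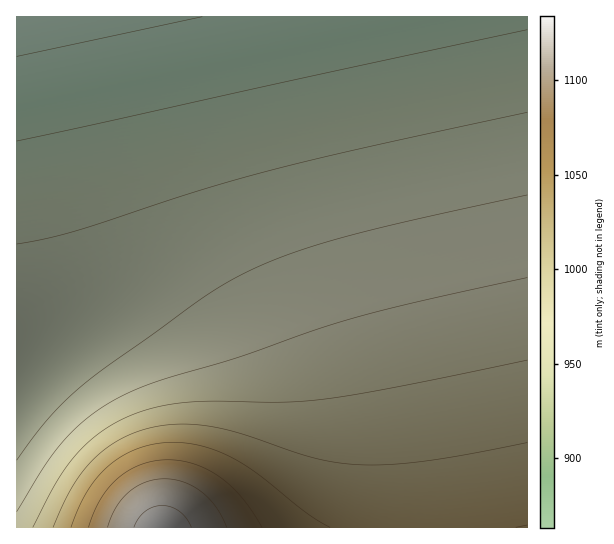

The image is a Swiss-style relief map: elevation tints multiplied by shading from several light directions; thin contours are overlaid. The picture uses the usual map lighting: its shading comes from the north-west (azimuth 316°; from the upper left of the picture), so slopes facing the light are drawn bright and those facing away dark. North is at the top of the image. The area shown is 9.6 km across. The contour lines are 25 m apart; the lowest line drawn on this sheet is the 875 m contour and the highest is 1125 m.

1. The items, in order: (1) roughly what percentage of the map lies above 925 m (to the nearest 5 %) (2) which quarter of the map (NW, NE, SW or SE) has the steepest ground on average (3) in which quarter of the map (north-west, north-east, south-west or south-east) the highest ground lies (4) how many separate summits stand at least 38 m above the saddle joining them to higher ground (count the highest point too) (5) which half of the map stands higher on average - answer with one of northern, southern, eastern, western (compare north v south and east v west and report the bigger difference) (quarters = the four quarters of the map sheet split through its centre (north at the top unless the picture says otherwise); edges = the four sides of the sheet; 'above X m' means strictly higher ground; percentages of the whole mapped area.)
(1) About 70 % of the map lies above 925 m.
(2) The steepest ground, on average, is in the south-west quarter.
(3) The highest point lies in the south-west quarter of the map.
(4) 1 summit rises at least 38 m above its surroundings.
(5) Taken as a whole, the southern half is higher than the northern.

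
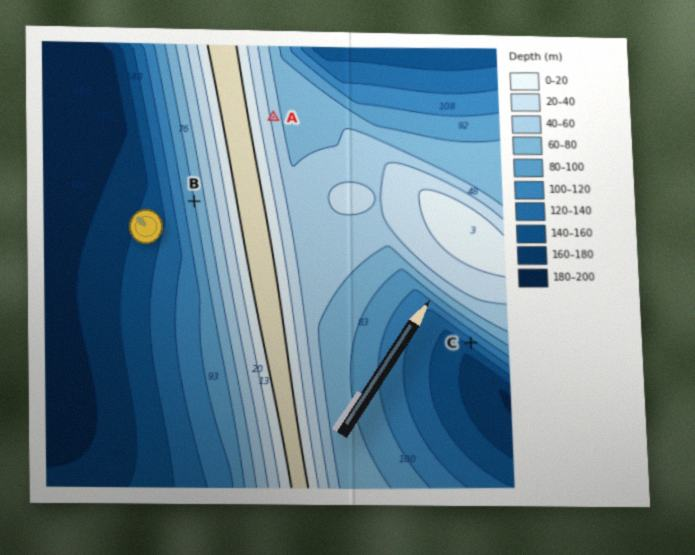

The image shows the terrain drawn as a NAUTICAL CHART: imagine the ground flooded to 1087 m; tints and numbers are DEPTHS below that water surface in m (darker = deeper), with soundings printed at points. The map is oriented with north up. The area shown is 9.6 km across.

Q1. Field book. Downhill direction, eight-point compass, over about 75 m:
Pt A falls E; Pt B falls W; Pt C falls SW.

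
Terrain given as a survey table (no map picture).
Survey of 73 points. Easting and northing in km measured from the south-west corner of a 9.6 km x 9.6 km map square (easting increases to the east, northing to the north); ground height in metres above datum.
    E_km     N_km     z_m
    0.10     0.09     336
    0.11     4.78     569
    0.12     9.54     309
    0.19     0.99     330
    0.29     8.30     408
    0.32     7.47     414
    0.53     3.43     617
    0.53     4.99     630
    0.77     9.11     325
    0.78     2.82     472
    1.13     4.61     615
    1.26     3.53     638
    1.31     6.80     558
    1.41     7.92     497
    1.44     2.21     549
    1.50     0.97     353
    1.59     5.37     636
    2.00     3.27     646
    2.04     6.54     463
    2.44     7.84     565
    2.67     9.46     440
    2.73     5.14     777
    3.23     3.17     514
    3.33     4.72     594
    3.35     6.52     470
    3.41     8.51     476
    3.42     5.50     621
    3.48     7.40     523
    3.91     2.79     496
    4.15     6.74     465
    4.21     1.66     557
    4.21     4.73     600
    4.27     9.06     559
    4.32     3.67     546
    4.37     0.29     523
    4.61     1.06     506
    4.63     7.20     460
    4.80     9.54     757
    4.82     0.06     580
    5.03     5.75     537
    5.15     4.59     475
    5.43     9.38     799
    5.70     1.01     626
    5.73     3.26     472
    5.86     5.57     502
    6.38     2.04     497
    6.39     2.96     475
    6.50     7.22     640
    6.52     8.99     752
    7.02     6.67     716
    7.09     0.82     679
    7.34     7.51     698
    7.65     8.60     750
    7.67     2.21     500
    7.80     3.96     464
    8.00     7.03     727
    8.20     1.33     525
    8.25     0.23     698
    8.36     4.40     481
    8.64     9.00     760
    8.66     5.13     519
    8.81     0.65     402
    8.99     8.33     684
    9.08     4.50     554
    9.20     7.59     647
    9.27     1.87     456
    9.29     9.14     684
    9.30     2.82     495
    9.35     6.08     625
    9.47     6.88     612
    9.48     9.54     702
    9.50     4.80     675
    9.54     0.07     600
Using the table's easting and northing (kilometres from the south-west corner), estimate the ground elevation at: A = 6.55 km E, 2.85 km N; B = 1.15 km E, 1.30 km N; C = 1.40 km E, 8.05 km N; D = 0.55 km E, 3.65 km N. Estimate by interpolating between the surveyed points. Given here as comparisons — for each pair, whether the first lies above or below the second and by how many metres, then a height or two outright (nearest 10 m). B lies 200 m below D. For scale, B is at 430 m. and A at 480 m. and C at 490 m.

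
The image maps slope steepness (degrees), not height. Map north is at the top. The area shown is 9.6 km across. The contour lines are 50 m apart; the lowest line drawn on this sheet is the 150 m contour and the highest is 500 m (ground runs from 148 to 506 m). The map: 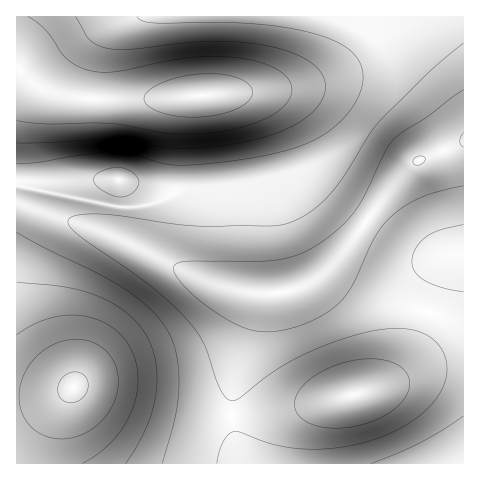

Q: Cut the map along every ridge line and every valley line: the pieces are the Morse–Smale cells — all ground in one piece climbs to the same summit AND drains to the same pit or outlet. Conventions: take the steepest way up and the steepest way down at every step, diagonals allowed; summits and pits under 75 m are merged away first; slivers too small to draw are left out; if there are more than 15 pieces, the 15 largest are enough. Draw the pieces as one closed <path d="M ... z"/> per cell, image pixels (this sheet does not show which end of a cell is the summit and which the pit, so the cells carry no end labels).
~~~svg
<path d="M463 16l-446 0-1 187 99 33 99 48 43 10 27-2 18-5 17-10 18-17 47-63 32-35 48-21z"/><path d="M19 204l-3 0 1 260 34-1 1-21 5-21 7-18 10-16 14 1 58 18 36 8 20 2 30 0 2-34 15-46 7-32 6-10-27-4-25-7-95-47z"/><path d="M430 312l-21 46-17 20-8 6-22 9-44 10-51 10-35 3 3 24 11 21 3 3 214 0 1-135z"/><path d="M330 275l-9 1-28 14-30 4-4 4-10 38-15 46-2 14 0 20 56-7 74-16 29-14 16-17 11-21 11-28-53-15z"/><path d="M463 142l-47 20-32 35-47 63-17 16 14 0 42 22 52 14 17-46 9-8 10-3z"/><path d="M82 387l-8 0-3 3-12 24-7 28 0 22 196-1-11-19-6-28-49-2z"/><path d="M463 255l-9 3-9 8-16 45 2 3 16 5 15 10 2-1z"/>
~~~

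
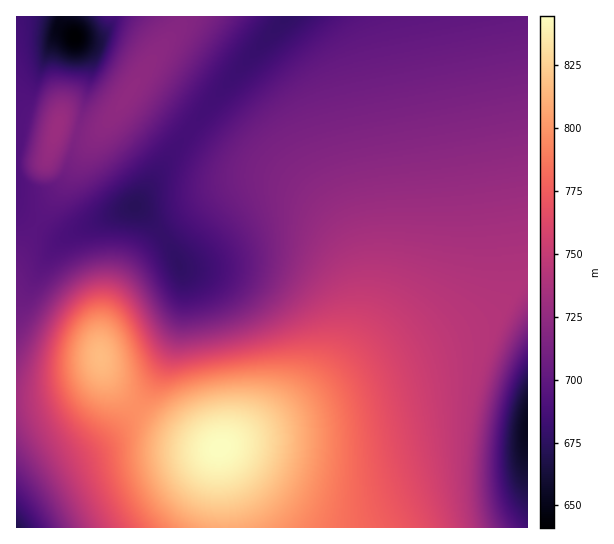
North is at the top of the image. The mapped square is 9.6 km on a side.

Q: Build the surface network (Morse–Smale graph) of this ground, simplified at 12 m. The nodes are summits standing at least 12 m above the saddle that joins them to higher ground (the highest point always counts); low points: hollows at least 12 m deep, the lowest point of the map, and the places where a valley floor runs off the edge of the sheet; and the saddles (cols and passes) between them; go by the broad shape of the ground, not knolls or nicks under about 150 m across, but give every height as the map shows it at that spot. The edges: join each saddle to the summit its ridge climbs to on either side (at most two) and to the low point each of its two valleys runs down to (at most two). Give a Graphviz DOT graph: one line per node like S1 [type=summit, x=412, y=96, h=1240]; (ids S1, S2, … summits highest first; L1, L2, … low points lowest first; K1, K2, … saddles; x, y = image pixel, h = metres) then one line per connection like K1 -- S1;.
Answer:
graph terrain {
  S1 [type=summit, x=221, y=447, h=845];
  S2 [type=summit, x=101, y=358, h=816];
  S3 [type=summit, x=57, y=129, h=730];
  L1 [type=low, x=75, y=37, h=641];
  L2 [type=low, x=527, y=427, h=652];
  L3 [type=low, x=17, y=527, h=668];
  L4 [type=low, x=135, y=206, h=673];
  K1 [type=saddle, x=135, y=407, h=797];
  K2 [type=saddle, x=527, y=277, h=739];
  K3 [type=saddle, x=78, y=131, h=715];
  K4 [type=saddle, x=37, y=225, h=696];
  K5 [type=saddle, x=189, y=130, h=686];
  K1 -- S1;
  K1 -- S2;
  K1 -- L3;
  K1 -- L4;
  K2 -- S1;
  K2 -- L2;
  K2 -- L4;
  K3 -- S3;
  K3 -- L1;
  K3 -- L4;
  K4 -- S2;
  K4 -- S3;
  K4 -- L1;
  K4 -- L4;
  K5 -- S1;
  K5 -- S3;
  K5 -- L4;
}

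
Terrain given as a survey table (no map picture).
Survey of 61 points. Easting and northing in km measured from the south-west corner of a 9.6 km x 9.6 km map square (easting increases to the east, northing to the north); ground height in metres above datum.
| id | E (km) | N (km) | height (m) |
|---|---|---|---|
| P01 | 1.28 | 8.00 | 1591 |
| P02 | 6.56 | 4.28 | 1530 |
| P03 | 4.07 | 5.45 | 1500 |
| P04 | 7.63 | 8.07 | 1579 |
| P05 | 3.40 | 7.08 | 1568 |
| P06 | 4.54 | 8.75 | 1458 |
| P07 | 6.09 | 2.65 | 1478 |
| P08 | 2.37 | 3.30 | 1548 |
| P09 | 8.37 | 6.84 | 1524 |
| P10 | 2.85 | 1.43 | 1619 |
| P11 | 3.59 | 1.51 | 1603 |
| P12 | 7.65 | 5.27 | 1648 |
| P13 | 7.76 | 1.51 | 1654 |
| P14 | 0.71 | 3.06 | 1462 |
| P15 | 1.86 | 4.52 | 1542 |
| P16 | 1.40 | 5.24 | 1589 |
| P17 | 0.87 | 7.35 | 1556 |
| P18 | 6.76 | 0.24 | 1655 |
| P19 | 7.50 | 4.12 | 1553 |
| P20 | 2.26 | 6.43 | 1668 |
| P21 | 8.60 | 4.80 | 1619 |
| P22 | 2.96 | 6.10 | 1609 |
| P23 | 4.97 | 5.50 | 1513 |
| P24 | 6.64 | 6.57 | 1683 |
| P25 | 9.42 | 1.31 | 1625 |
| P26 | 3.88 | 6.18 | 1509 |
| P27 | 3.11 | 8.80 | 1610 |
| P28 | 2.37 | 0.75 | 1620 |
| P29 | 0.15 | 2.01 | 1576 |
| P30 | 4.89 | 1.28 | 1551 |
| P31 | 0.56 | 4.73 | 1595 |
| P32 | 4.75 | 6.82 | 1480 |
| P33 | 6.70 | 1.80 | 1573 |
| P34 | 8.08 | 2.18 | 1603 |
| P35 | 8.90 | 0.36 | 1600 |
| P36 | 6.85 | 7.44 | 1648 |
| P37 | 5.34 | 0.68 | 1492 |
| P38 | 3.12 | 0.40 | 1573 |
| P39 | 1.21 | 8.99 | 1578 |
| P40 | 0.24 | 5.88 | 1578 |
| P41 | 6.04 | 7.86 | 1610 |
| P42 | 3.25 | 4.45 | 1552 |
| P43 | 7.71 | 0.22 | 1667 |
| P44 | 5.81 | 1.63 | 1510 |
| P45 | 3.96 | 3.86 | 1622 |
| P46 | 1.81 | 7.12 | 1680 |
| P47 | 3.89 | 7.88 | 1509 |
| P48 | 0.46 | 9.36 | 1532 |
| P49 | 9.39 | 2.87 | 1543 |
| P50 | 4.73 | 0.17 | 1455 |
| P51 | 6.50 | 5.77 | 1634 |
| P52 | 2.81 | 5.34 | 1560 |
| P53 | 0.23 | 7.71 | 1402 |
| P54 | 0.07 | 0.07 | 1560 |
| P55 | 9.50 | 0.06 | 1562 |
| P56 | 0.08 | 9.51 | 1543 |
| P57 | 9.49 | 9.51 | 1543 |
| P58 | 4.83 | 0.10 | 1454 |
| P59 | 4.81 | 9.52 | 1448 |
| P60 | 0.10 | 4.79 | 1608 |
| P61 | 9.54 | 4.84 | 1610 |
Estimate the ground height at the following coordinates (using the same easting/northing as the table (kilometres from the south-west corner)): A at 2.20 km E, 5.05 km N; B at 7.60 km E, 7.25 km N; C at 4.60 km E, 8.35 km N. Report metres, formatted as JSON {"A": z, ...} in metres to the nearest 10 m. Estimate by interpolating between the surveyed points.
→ {"A": 1560, "B": 1600, "C": 1470}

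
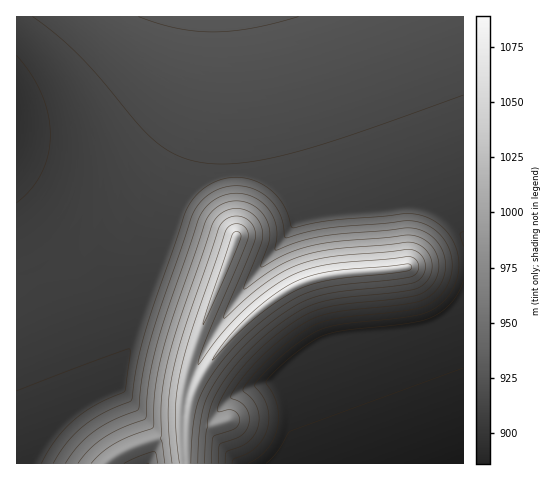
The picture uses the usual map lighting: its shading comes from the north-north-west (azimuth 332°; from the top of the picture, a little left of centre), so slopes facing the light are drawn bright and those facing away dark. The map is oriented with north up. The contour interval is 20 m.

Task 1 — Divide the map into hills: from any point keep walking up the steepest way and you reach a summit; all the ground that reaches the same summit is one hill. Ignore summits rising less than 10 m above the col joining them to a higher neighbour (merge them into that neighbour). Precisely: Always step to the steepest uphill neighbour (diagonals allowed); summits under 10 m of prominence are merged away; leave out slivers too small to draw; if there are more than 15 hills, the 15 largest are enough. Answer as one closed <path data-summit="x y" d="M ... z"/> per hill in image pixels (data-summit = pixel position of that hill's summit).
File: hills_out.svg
<path data-summit="206 17" d="M463 16l-447 1 0 214 33 71 38 101 33-17 9-42 48-131 9-16 10-9 19-11 28-3 21 5 12 7 13 14 11 19 34-7 83-7 24 8 23 22z"/><path data-summit="320 278" d="M417 205l-83 7-36 7-14 20-45 56-28 44-15 30-8 23-5 29 0 27-26 4-8 11 88 1-19-26-5-17 1-4 21-22 24-10 19-3 11 16 25 66 149 0 1-228-4-6-19-17z"/><path data-summit="236 238" d="M243 174l-28 3-19 11-13 14-8 16-34 91-14 44-7 33-33 17-38-101-33-70 1 232 131 0 9-12 26-4 0-27 5-29 8-23 15-30 28-44 61-77-11-18-13-14-18-9z"/>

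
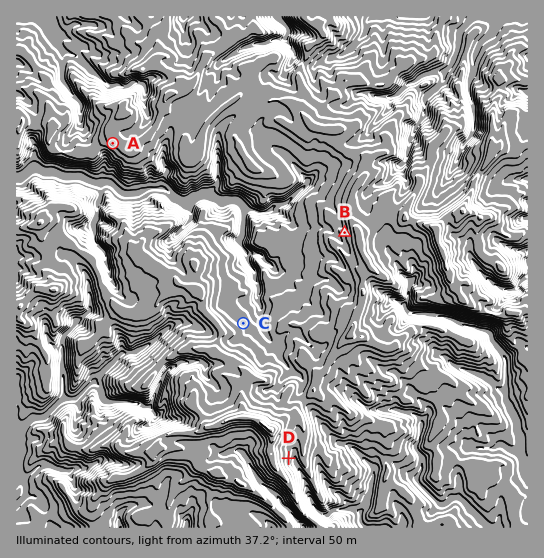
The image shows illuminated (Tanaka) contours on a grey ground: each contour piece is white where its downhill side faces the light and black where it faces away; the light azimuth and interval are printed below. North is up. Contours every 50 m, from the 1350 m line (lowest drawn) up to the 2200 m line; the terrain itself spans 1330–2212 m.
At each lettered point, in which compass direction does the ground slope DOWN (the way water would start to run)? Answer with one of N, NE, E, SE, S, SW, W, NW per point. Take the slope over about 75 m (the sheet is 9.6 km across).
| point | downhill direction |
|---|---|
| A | SW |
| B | W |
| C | NE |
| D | E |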